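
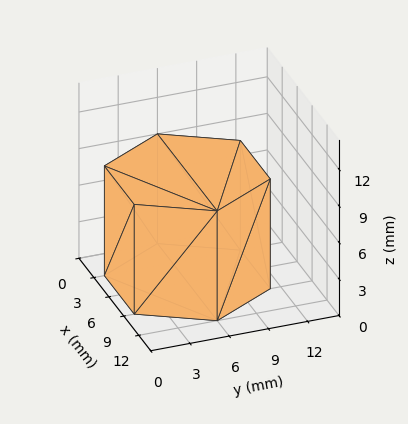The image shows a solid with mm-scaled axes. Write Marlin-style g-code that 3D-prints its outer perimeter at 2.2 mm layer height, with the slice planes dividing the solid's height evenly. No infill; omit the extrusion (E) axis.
Reading the render: the shape is a regular 6-sided prism (a cylinder approximated with 6 flat sides), circumscribed radius ≈ 6 mm, height ≈ 9 mm (dimensions read to the nearest mm from the axis ticks). For the g-code, the solid's height is divided into equal slices at the stated Δz and each level perimeter traced with G1 moves after a G0 lift.

; perimeter-only toolpath
G21 ; units = mm
G90 ; absolute positioning
G28 ; home
; layer 1
G0 Z2.2
G0 X12.0 Y6.0
G1 X9.0 Y11.2
G1 X3.0 Y11.2
G1 X0.0 Y6.0
G1 X3.0 Y0.8
G1 X9.0 Y0.8
G1 X12.0 Y6.0
; layer 2
G0 Z4.5
G0 X12.0 Y6.0
G1 X9.0 Y11.2
G1 X3.0 Y11.2
G1 X0.0 Y6.0
G1 X3.0 Y0.8
G1 X9.0 Y0.8
G1 X12.0 Y6.0
; layer 3
G0 Z6.8
G0 X12.0 Y6.0
G1 X9.0 Y11.2
G1 X3.0 Y11.2
G1 X0.0 Y6.0
G1 X3.0 Y0.8
G1 X9.0 Y0.8
G1 X12.0 Y6.0
; layer 4
G0 Z9.0
G0 X12.0 Y6.0
G1 X9.0 Y11.2
G1 X3.0 Y11.2
G1 X0.0 Y6.0
G1 X3.0 Y0.8
G1 X9.0 Y0.8
G1 X12.0 Y6.0
M2 ; end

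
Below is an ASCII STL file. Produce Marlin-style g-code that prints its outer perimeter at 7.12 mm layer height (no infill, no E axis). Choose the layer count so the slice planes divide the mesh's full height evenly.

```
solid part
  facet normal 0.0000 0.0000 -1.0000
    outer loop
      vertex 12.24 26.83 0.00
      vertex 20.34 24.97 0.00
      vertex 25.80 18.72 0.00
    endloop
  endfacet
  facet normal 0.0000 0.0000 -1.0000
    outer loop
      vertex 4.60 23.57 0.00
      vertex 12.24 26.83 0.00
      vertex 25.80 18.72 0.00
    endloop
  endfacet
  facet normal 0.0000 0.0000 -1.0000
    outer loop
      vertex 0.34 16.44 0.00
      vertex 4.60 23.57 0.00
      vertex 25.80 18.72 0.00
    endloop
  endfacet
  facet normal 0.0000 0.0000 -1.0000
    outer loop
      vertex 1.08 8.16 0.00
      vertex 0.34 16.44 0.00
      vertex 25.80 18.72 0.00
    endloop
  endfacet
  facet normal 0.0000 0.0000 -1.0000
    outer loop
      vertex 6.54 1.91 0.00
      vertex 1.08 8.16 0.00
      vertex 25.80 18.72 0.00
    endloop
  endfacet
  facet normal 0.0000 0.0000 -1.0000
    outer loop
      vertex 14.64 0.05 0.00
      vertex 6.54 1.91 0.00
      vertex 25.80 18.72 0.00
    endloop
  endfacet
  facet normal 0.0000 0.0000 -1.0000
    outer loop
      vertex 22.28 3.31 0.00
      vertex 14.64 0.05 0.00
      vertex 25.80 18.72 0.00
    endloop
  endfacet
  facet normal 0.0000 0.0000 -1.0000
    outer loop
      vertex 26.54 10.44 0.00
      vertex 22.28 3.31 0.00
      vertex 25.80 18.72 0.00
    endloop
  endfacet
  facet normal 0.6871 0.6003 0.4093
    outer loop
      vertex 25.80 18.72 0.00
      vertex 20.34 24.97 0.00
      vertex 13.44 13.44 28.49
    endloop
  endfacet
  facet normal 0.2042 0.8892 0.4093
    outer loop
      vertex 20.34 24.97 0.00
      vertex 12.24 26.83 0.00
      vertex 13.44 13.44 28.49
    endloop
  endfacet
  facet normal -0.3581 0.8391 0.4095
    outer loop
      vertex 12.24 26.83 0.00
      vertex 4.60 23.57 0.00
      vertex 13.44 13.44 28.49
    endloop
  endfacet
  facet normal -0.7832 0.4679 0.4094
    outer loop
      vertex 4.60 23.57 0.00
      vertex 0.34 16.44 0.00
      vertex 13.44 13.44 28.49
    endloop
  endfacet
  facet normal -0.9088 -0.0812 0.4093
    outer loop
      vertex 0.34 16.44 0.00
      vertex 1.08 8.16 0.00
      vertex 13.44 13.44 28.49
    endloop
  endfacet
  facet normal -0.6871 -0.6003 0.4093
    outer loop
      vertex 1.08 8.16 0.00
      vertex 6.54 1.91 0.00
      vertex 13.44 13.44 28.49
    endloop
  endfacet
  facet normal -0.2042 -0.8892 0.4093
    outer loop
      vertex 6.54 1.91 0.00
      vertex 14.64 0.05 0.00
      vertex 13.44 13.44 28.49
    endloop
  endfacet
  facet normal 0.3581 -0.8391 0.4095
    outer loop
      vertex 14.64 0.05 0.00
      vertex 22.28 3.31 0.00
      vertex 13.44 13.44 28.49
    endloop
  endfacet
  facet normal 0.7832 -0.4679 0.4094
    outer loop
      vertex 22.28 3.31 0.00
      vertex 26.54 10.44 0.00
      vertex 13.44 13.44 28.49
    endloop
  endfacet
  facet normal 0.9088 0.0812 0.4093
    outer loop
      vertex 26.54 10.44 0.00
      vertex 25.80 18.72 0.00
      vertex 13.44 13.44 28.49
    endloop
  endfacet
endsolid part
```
; perimeter-only toolpath
G21 ; units = mm
G90 ; absolute positioning
G28 ; home
; layer 1
G0 Z7.12
G0 X22.71 Y17.40
G1 X18.61 Y22.09
G1 X12.54 Y23.48
G1 X6.81 Y21.04
G1 X3.61 Y15.69
G1 X4.17 Y9.48
G1 X8.27 Y4.79
G1 X14.34 Y3.40
G1 X20.07 Y5.84
G1 X23.27 Y11.19
G1 X22.71 Y17.40
; layer 2
G0 Z14.24
G0 X19.62 Y16.08
G1 X16.89 Y19.20
G1 X12.84 Y20.13
G1 X9.02 Y18.50
G1 X6.89 Y14.94
G1 X7.26 Y10.80
G1 X9.99 Y7.67
G1 X14.04 Y6.75
G1 X17.86 Y8.38
G1 X19.99 Y11.94
G1 X19.62 Y16.08
; layer 3
G0 Z21.37
G0 X16.53 Y14.76
G1 X15.16 Y16.32
G1 X13.14 Y16.79
G1 X11.23 Y15.97
G1 X10.17 Y14.19
G1 X10.35 Y12.12
G1 X11.71 Y10.56
G1 X13.74 Y10.09
G1 X15.65 Y10.91
G1 X16.71 Y12.69
G1 X16.53 Y14.76
M2 ; end

The solid is a regular 10-sided pyramid, base circumscribed radius ≈ 13.4 mm, apex at z ≈ 28.5 mm. Slicing at Δz = 7.12 mm — 4 equal slices spanning the solid's height, so layer i sits at z = i·h/4 — gives 3 non-empty perimeters. Each is a 10-segment closed polygon; G0 lifts to the layer z and rapids to the start vertex, then G1 traces the edges. The cross-section shrinks linearly with z (the slice at the apex is degenerate and omitted).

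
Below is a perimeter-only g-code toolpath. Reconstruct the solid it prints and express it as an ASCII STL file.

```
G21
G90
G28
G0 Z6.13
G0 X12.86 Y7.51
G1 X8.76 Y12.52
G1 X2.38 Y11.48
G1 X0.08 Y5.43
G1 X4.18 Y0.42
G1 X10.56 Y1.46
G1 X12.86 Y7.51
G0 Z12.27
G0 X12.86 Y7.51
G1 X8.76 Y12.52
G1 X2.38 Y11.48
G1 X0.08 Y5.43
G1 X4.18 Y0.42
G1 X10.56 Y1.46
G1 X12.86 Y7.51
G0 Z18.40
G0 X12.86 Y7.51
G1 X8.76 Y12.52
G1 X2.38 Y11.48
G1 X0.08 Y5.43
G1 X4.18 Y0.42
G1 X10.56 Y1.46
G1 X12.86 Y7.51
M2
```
solid part
  facet normal 0.0000 0.0000 -1.0000
    outer loop
      vertex 2.38 11.48 0.00
      vertex 8.76 12.52 0.00
      vertex 12.86 7.51 0.00
    endloop
  endfacet
  facet normal 0.0000 0.0000 -1.0000
    outer loop
      vertex 0.08 5.43 0.00
      vertex 2.38 11.48 0.00
      vertex 12.86 7.51 0.00
    endloop
  endfacet
  facet normal 0.0000 0.0000 -1.0000
    outer loop
      vertex 4.18 0.42 0.00
      vertex 0.08 5.43 0.00
      vertex 12.86 7.51 0.00
    endloop
  endfacet
  facet normal 0.0000 0.0000 -1.0000
    outer loop
      vertex 10.56 1.46 0.00
      vertex 4.18 0.42 0.00
      vertex 12.86 7.51 0.00
    endloop
  endfacet
  facet normal 0.0000 0.0000 1.0000
    outer loop
      vertex 12.86 7.51 18.40
      vertex 8.76 12.52 18.40
      vertex 2.38 11.48 18.40
    endloop
  endfacet
  facet normal 0.0000 0.0000 1.0000
    outer loop
      vertex 12.86 7.51 18.40
      vertex 2.38 11.48 18.40
      vertex 0.08 5.43 18.40
    endloop
  endfacet
  facet normal 0.0000 0.0000 1.0000
    outer loop
      vertex 12.86 7.51 18.40
      vertex 0.08 5.43 18.40
      vertex 4.18 0.42 18.40
    endloop
  endfacet
  facet normal 0.0000 0.0000 1.0000
    outer loop
      vertex 12.86 7.51 18.40
      vertex 4.18 0.42 18.40
      vertex 10.56 1.46 18.40
    endloop
  endfacet
  facet normal 0.7739 0.6333 0.0000
    outer loop
      vertex 12.86 7.51 0.00
      vertex 8.76 12.52 0.00
      vertex 8.76 12.52 18.40
    endloop
  endfacet
  facet normal 0.7739 0.6333 0.0000
    outer loop
      vertex 12.86 7.51 0.00
      vertex 8.76 12.52 18.40
      vertex 12.86 7.51 18.40
    endloop
  endfacet
  facet normal -0.1609 0.9870 0.0000
    outer loop
      vertex 8.76 12.52 0.00
      vertex 2.38 11.48 0.00
      vertex 2.38 11.48 18.40
    endloop
  endfacet
  facet normal -0.1609 0.9870 0.0000
    outer loop
      vertex 8.76 12.52 0.00
      vertex 2.38 11.48 18.40
      vertex 8.76 12.52 18.40
    endloop
  endfacet
  facet normal -0.9347 0.3554 0.0000
    outer loop
      vertex 2.38 11.48 0.00
      vertex 0.08 5.43 0.00
      vertex 0.08 5.43 18.40
    endloop
  endfacet
  facet normal -0.9347 0.3554 0.0000
    outer loop
      vertex 2.38 11.48 0.00
      vertex 0.08 5.43 18.40
      vertex 2.38 11.48 18.40
    endloop
  endfacet
  facet normal -0.7739 -0.6333 0.0000
    outer loop
      vertex 0.08 5.43 0.00
      vertex 4.18 0.42 0.00
      vertex 4.18 0.42 18.40
    endloop
  endfacet
  facet normal -0.7739 -0.6333 0.0000
    outer loop
      vertex 0.08 5.43 0.00
      vertex 4.18 0.42 18.40
      vertex 0.08 5.43 18.40
    endloop
  endfacet
  facet normal 0.1609 -0.9870 0.0000
    outer loop
      vertex 4.18 0.42 0.00
      vertex 10.56 1.46 0.00
      vertex 10.56 1.46 18.40
    endloop
  endfacet
  facet normal 0.1609 -0.9870 0.0000
    outer loop
      vertex 4.18 0.42 0.00
      vertex 10.56 1.46 18.40
      vertex 4.18 0.42 18.40
    endloop
  endfacet
  facet normal 0.9347 -0.3554 0.0000
    outer loop
      vertex 10.56 1.46 0.00
      vertex 12.86 7.51 0.00
      vertex 12.86 7.51 18.40
    endloop
  endfacet
  facet normal 0.9347 -0.3554 0.0000
    outer loop
      vertex 10.56 1.46 0.00
      vertex 12.86 7.51 18.40
      vertex 10.56 1.46 18.40
    endloop
  endfacet
endsolid part

The G0 Z moves step by Δz≈6.13 mm. Every layer's G1 loop is the same polygon, so the solid is a straight extrusion of it from z=0 to z≈18.4. Closing with flat bottom and top caps and triangulating gives 20 facets — a regular 6-sided prism (a cylinder approximated with 6 flat sides), circumscribed radius ≈ 6.47 mm, height ≈ 18.4 mm.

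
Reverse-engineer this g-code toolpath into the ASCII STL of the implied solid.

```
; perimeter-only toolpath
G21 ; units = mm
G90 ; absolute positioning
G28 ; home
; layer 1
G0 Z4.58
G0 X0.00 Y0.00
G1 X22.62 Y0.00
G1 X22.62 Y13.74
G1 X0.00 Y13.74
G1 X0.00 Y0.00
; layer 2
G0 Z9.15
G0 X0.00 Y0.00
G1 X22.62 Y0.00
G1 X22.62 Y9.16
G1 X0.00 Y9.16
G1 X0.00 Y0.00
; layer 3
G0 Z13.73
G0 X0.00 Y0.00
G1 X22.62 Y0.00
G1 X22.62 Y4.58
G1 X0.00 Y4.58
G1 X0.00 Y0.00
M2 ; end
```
solid part
  facet normal 0.0000 0.0000 -1.0000
    outer loop
      vertex 22.62 18.32 0.00
      vertex 22.62 0.00 0.00
      vertex 0.00 0.00 0.00
    endloop
  endfacet
  facet normal 0.0000 0.0000 -1.0000
    outer loop
      vertex 0.00 18.32 0.00
      vertex 22.62 18.32 0.00
      vertex 0.00 0.00 0.00
    endloop
  endfacet
  facet normal 0.0000 -1.0000 0.0000
    outer loop
      vertex 0.00 0.00 0.00
      vertex 22.62 0.00 0.00
      vertex 22.62 0.00 18.30
    endloop
  endfacet
  facet normal 0.0000 -1.0000 0.0000
    outer loop
      vertex 0.00 0.00 0.00
      vertex 22.62 0.00 18.30
      vertex 0.00 0.00 18.30
    endloop
  endfacet
  facet normal 0.0000 0.7067 0.7075
    outer loop
      vertex 0.00 0.00 18.30
      vertex 22.62 0.00 18.30
      vertex 22.62 18.32 0.00
    endloop
  endfacet
  facet normal 0.0000 0.7067 0.7075
    outer loop
      vertex 0.00 0.00 18.30
      vertex 22.62 18.32 0.00
      vertex 0.00 18.32 0.00
    endloop
  endfacet
  facet normal -1.0000 0.0000 0.0000
    outer loop
      vertex 0.00 0.00 18.30
      vertex 0.00 18.32 0.00
      vertex 0.00 0.00 0.00
    endloop
  endfacet
  facet normal 1.0000 0.0000 0.0000
    outer loop
      vertex 22.62 0.00 0.00
      vertex 22.62 18.32 0.00
      vertex 22.62 0.00 18.30
    endloop
  endfacet
endsolid part

The G0 Z moves step by Δz≈4.58 mm. The G1 loops shrink linearly with z, so the solid tapers from its base footprint up to z≈18.3. Closing with a flat bottom cap and the tapered top and triangulating gives 8 facets — a wedge (ramp): 22.6 × 18.3 mm base, rising to 18.3 mm along the y=0 edge and sloping linearly to z=0 at y=18.3.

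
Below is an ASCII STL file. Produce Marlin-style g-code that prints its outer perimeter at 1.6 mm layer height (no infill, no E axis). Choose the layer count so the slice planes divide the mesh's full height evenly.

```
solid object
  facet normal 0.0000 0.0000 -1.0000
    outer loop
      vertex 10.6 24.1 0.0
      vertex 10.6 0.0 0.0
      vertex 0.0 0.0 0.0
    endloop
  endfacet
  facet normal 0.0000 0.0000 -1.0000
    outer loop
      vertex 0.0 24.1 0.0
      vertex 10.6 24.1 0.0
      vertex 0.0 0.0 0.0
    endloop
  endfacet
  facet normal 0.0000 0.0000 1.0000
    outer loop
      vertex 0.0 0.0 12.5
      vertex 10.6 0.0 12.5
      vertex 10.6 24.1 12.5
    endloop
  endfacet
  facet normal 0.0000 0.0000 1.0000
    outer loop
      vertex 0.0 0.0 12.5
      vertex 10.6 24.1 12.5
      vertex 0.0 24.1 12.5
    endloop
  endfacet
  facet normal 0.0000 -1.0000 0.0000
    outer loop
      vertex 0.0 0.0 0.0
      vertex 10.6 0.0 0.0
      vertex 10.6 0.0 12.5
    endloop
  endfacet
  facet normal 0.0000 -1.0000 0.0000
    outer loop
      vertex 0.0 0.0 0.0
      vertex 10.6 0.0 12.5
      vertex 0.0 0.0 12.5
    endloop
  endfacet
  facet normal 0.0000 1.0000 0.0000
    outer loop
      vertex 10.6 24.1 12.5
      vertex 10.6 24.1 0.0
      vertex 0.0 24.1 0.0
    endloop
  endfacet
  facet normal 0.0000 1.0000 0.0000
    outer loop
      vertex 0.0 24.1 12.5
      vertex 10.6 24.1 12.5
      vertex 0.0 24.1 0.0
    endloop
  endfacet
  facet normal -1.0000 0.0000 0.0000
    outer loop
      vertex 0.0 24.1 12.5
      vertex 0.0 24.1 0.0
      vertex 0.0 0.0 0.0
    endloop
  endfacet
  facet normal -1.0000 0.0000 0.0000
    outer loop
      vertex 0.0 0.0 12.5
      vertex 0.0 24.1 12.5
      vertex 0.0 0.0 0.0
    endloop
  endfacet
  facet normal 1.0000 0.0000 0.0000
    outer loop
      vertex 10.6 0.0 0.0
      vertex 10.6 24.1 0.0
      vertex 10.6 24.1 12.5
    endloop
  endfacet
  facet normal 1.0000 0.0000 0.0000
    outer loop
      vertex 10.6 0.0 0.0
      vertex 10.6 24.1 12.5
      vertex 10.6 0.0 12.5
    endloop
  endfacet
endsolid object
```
; perimeter-only toolpath
G21 ; units = mm
G90 ; absolute positioning
G28 ; home
; layer 1
G0 Z1.6
G0 X0.0 Y0.0
G1 X10.6 Y0.0
G1 X10.6 Y24.1
G1 X0.0 Y24.1
G1 X0.0 Y0.0
; layer 2
G0 Z3.1
G0 X0.0 Y0.0
G1 X10.6 Y0.0
G1 X10.6 Y24.1
G1 X0.0 Y24.1
G1 X0.0 Y0.0
; layer 3
G0 Z4.7
G0 X0.0 Y0.0
G1 X10.6 Y0.0
G1 X10.6 Y24.1
G1 X0.0 Y24.1
G1 X0.0 Y0.0
; layer 4
G0 Z6.2
G0 X0.0 Y0.0
G1 X10.6 Y0.0
G1 X10.6 Y24.1
G1 X0.0 Y24.1
G1 X0.0 Y0.0
; layer 5
G0 Z7.8
G0 X0.0 Y0.0
G1 X10.6 Y0.0
G1 X10.6 Y24.1
G1 X0.0 Y24.1
G1 X0.0 Y0.0
; layer 6
G0 Z9.4
G0 X0.0 Y0.0
G1 X10.6 Y0.0
G1 X10.6 Y24.1
G1 X0.0 Y24.1
G1 X0.0 Y0.0
; layer 7
G0 Z10.9
G0 X0.0 Y0.0
G1 X10.6 Y0.0
G1 X10.6 Y24.1
G1 X0.0 Y24.1
G1 X0.0 Y0.0
; layer 8
G0 Z12.5
G0 X0.0 Y0.0
G1 X10.6 Y0.0
G1 X10.6 Y24.1
G1 X0.0 Y24.1
G1 X0.0 Y0.0
M2 ; end

The solid is a rectangular box, roughly 10.6 × 24.1 mm footprint and 12.5 mm tall. Slicing at Δz = 1.6 mm — 8 equal slices spanning the solid's height, so layer i sits at z = i·h/8 — gives 8 non-empty perimeters. Each is a 4-segment closed polygon; G0 lifts to the layer z and rapids to the start vertex, then G1 traces the edges.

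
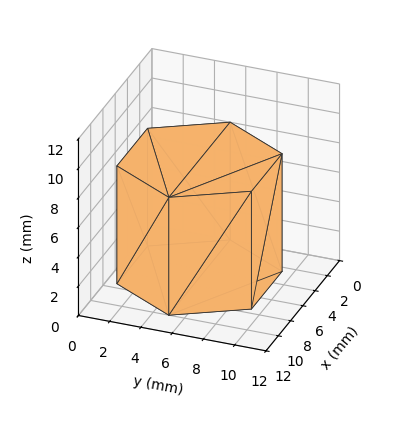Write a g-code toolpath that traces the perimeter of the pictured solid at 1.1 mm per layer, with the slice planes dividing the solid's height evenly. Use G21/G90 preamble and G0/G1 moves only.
Reading the render: the shape is a regular 6-sided prism (a cylinder approximated with 6 flat sides), circumscribed radius ≈ 5 mm, height ≈ 8 mm (dimensions read to the nearest mm from the axis ticks). For the g-code, the solid's height is divided into equal slices at the stated Δz and each level perimeter traced with G1 moves after a G0 lift.

; perimeter-only toolpath
G21 ; units = mm
G90 ; absolute positioning
G28 ; home
; layer 1
G0 Z1.1
G0 X10.0 Y5.0
G1 X7.5 Y9.3
G1 X2.5 Y9.3
G1 X0.0 Y5.0
G1 X2.5 Y0.7
G1 X7.5 Y0.7
G1 X10.0 Y5.0
; layer 2
G0 Z2.3
G0 X10.0 Y5.0
G1 X7.5 Y9.3
G1 X2.5 Y9.3
G1 X0.0 Y5.0
G1 X2.5 Y0.7
G1 X7.5 Y0.7
G1 X10.0 Y5.0
; layer 3
G0 Z3.4
G0 X10.0 Y5.0
G1 X7.5 Y9.3
G1 X2.5 Y9.3
G1 X0.0 Y5.0
G1 X2.5 Y0.7
G1 X7.5 Y0.7
G1 X10.0 Y5.0
; layer 4
G0 Z4.6
G0 X10.0 Y5.0
G1 X7.5 Y9.3
G1 X2.5 Y9.3
G1 X0.0 Y5.0
G1 X2.5 Y0.7
G1 X7.5 Y0.7
G1 X10.0 Y5.0
; layer 5
G0 Z5.7
G0 X10.0 Y5.0
G1 X7.5 Y9.3
G1 X2.5 Y9.3
G1 X0.0 Y5.0
G1 X2.5 Y0.7
G1 X7.5 Y0.7
G1 X10.0 Y5.0
; layer 6
G0 Z6.9
G0 X10.0 Y5.0
G1 X7.5 Y9.3
G1 X2.5 Y9.3
G1 X0.0 Y5.0
G1 X2.5 Y0.7
G1 X7.5 Y0.7
G1 X10.0 Y5.0
; layer 7
G0 Z8.0
G0 X10.0 Y5.0
G1 X7.5 Y9.3
G1 X2.5 Y9.3
G1 X0.0 Y5.0
G1 X2.5 Y0.7
G1 X7.5 Y0.7
G1 X10.0 Y5.0
M2 ; end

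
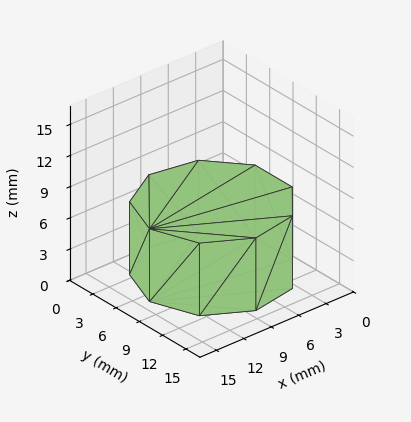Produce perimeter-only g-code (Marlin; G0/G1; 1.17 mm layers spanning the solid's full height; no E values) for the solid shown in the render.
Reading the render: the shape is a regular 9-sided prism (a cylinder approximated with 9 flat sides), circumscribed radius ≈ 7 mm, height ≈ 7 mm (dimensions read to the nearest mm from the axis ticks). For the g-code, the solid's height is divided into equal slices at the stated Δz and each level perimeter traced with G1 moves after a G0 lift.

; perimeter-only toolpath
G21 ; units = mm
G90 ; absolute positioning
G28 ; home
; layer 1
G0 Z1.17
G0 X14.00 Y7.00
G1 X12.36 Y11.50
G1 X8.22 Y13.89
G1 X3.50 Y13.06
G1 X0.42 Y9.39
G1 X0.42 Y4.61
G1 X3.50 Y0.94
G1 X8.22 Y0.11
G1 X12.36 Y2.50
G1 X14.00 Y7.00
; layer 2
G0 Z2.33
G0 X14.00 Y7.00
G1 X12.36 Y11.50
G1 X8.22 Y13.89
G1 X3.50 Y13.06
G1 X0.42 Y9.39
G1 X0.42 Y4.61
G1 X3.50 Y0.94
G1 X8.22 Y0.11
G1 X12.36 Y2.50
G1 X14.00 Y7.00
; layer 3
G0 Z3.50
G0 X14.00 Y7.00
G1 X12.36 Y11.50
G1 X8.22 Y13.89
G1 X3.50 Y13.06
G1 X0.42 Y9.39
G1 X0.42 Y4.61
G1 X3.50 Y0.94
G1 X8.22 Y0.11
G1 X12.36 Y2.50
G1 X14.00 Y7.00
; layer 4
G0 Z4.67
G0 X14.00 Y7.00
G1 X12.36 Y11.50
G1 X8.22 Y13.89
G1 X3.50 Y13.06
G1 X0.42 Y9.39
G1 X0.42 Y4.61
G1 X3.50 Y0.94
G1 X8.22 Y0.11
G1 X12.36 Y2.50
G1 X14.00 Y7.00
; layer 5
G0 Z5.83
G0 X14.00 Y7.00
G1 X12.36 Y11.50
G1 X8.22 Y13.89
G1 X3.50 Y13.06
G1 X0.42 Y9.39
G1 X0.42 Y4.61
G1 X3.50 Y0.94
G1 X8.22 Y0.11
G1 X12.36 Y2.50
G1 X14.00 Y7.00
; layer 6
G0 Z7.00
G0 X14.00 Y7.00
G1 X12.36 Y11.50
G1 X8.22 Y13.89
G1 X3.50 Y13.06
G1 X0.42 Y9.39
G1 X0.42 Y4.61
G1 X3.50 Y0.94
G1 X8.22 Y0.11
G1 X12.36 Y2.50
G1 X14.00 Y7.00
M2 ; end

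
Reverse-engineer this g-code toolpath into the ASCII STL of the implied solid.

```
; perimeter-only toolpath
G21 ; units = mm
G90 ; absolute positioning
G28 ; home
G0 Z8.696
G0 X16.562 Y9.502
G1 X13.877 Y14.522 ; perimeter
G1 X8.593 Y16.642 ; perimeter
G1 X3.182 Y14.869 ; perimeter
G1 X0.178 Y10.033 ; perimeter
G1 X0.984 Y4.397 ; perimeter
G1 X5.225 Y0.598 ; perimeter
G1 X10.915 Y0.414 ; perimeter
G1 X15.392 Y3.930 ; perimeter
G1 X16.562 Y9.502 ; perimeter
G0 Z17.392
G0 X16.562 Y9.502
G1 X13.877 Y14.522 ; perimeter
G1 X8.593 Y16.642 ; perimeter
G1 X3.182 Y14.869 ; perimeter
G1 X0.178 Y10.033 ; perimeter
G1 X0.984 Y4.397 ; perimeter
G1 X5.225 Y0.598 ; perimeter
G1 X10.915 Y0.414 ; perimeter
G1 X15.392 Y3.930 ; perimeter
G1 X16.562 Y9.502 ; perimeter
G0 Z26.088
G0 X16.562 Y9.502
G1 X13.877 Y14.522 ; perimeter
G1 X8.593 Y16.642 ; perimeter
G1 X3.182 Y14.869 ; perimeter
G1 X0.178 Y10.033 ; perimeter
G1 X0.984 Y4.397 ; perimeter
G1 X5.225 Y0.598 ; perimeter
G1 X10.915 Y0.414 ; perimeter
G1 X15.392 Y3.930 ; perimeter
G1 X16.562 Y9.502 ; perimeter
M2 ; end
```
solid part
  facet normal 0.0000 0.0000 -1.0000
    outer loop
      vertex 8.593 16.642 0.000
      vertex 13.877 14.522 0.000
      vertex 16.562 9.502 0.000
    endloop
  endfacet
  facet normal 0.0000 0.0000 -1.0000
    outer loop
      vertex 3.182 14.869 0.000
      vertex 8.593 16.642 0.000
      vertex 16.562 9.502 0.000
    endloop
  endfacet
  facet normal 0.0000 0.0000 -1.0000
    outer loop
      vertex 0.178 10.033 0.000
      vertex 3.182 14.869 0.000
      vertex 16.562 9.502 0.000
    endloop
  endfacet
  facet normal 0.0000 0.0000 -1.0000
    outer loop
      vertex 0.984 4.397 0.000
      vertex 0.178 10.033 0.000
      vertex 16.562 9.502 0.000
    endloop
  endfacet
  facet normal 0.0000 0.0000 -1.0000
    outer loop
      vertex 5.225 0.598 0.000
      vertex 0.984 4.397 0.000
      vertex 16.562 9.502 0.000
    endloop
  endfacet
  facet normal 0.0000 0.0000 -1.0000
    outer loop
      vertex 10.915 0.414 0.000
      vertex 5.225 0.598 0.000
      vertex 16.562 9.502 0.000
    endloop
  endfacet
  facet normal 0.0000 0.0000 -1.0000
    outer loop
      vertex 15.392 3.930 0.000
      vertex 10.915 0.414 0.000
      vertex 16.562 9.502 0.000
    endloop
  endfacet
  facet normal 0.0000 0.0000 1.0000
    outer loop
      vertex 16.562 9.502 26.088
      vertex 13.877 14.522 26.088
      vertex 8.593 16.642 26.088
    endloop
  endfacet
  facet normal 0.0000 0.0000 1.0000
    outer loop
      vertex 16.562 9.502 26.088
      vertex 8.593 16.642 26.088
      vertex 3.182 14.869 26.088
    endloop
  endfacet
  facet normal 0.0000 0.0000 1.0000
    outer loop
      vertex 16.562 9.502 26.088
      vertex 3.182 14.869 26.088
      vertex 0.178 10.033 26.088
    endloop
  endfacet
  facet normal 0.0000 0.0000 1.0000
    outer loop
      vertex 16.562 9.502 26.088
      vertex 0.178 10.033 26.088
      vertex 0.984 4.397 26.088
    endloop
  endfacet
  facet normal 0.0000 0.0000 1.0000
    outer loop
      vertex 16.562 9.502 26.088
      vertex 0.984 4.397 26.088
      vertex 5.225 0.598 26.088
    endloop
  endfacet
  facet normal 0.0000 0.0000 1.0000
    outer loop
      vertex 16.562 9.502 26.088
      vertex 5.225 0.598 26.088
      vertex 10.915 0.414 26.088
    endloop
  endfacet
  facet normal 0.0000 0.0000 1.0000
    outer loop
      vertex 16.562 9.502 26.088
      vertex 10.915 0.414 26.088
      vertex 15.392 3.930 26.088
    endloop
  endfacet
  facet normal 0.8818 0.4716 0.0000
    outer loop
      vertex 16.562 9.502 0.000
      vertex 13.877 14.522 0.000
      vertex 13.877 14.522 26.088
    endloop
  endfacet
  facet normal 0.8818 0.4716 0.0000
    outer loop
      vertex 16.562 9.502 0.000
      vertex 13.877 14.522 26.088
      vertex 16.562 9.502 26.088
    endloop
  endfacet
  facet normal 0.3724 0.9281 0.0000
    outer loop
      vertex 13.877 14.522 0.000
      vertex 8.593 16.642 0.000
      vertex 8.593 16.642 26.088
    endloop
  endfacet
  facet normal 0.3724 0.9281 0.0000
    outer loop
      vertex 13.877 14.522 0.000
      vertex 8.593 16.642 26.088
      vertex 13.877 14.522 26.088
    endloop
  endfacet
  facet normal -0.3114 0.9503 0.0000
    outer loop
      vertex 8.593 16.642 0.000
      vertex 3.182 14.869 0.000
      vertex 3.182 14.869 26.088
    endloop
  endfacet
  facet normal -0.3114 0.9503 0.0000
    outer loop
      vertex 8.593 16.642 0.000
      vertex 3.182 14.869 26.088
      vertex 8.593 16.642 26.088
    endloop
  endfacet
  facet normal -0.8495 0.5277 0.0000
    outer loop
      vertex 3.182 14.869 0.000
      vertex 0.178 10.033 0.000
      vertex 0.178 10.033 26.088
    endloop
  endfacet
  facet normal -0.8495 0.5277 0.0000
    outer loop
      vertex 3.182 14.869 0.000
      vertex 0.178 10.033 26.088
      vertex 3.182 14.869 26.088
    endloop
  endfacet
  facet normal -0.9899 -0.1416 0.0000
    outer loop
      vertex 0.178 10.033 0.000
      vertex 0.984 4.397 0.000
      vertex 0.984 4.397 26.088
    endloop
  endfacet
  facet normal -0.9899 -0.1416 0.0000
    outer loop
      vertex 0.178 10.033 0.000
      vertex 0.984 4.397 26.088
      vertex 0.178 10.033 26.088
    endloop
  endfacet
  facet normal -0.6672 -0.7449 0.0000
    outer loop
      vertex 0.984 4.397 0.000
      vertex 5.225 0.598 0.000
      vertex 5.225 0.598 26.088
    endloop
  endfacet
  facet normal -0.6672 -0.7449 0.0000
    outer loop
      vertex 0.984 4.397 0.000
      vertex 5.225 0.598 26.088
      vertex 0.984 4.397 26.088
    endloop
  endfacet
  facet normal -0.0323 -0.9995 0.0000
    outer loop
      vertex 5.225 0.598 0.000
      vertex 10.915 0.414 0.000
      vertex 10.915 0.414 26.088
    endloop
  endfacet
  facet normal -0.0323 -0.9995 0.0000
    outer loop
      vertex 5.225 0.598 0.000
      vertex 10.915 0.414 26.088
      vertex 5.225 0.598 26.088
    endloop
  endfacet
  facet normal 0.6176 -0.7865 0.0000
    outer loop
      vertex 10.915 0.414 0.000
      vertex 15.392 3.930 0.000
      vertex 15.392 3.930 26.088
    endloop
  endfacet
  facet normal 0.6176 -0.7865 0.0000
    outer loop
      vertex 10.915 0.414 0.000
      vertex 15.392 3.930 26.088
      vertex 10.915 0.414 26.088
    endloop
  endfacet
  facet normal 0.9787 -0.2055 0.0000
    outer loop
      vertex 15.392 3.930 0.000
      vertex 16.562 9.502 0.000
      vertex 16.562 9.502 26.088
    endloop
  endfacet
  facet normal 0.9787 -0.2055 0.0000
    outer loop
      vertex 15.392 3.930 0.000
      vertex 16.562 9.502 26.088
      vertex 15.392 3.930 26.088
    endloop
  endfacet
endsolid part

The G0 Z moves step by Δz≈8.696 mm. Every layer's G1 loop is the same polygon, so the solid is a straight extrusion of it from z=0 to z≈26.1. Closing with flat bottom and top caps and triangulating gives 32 facets — a regular 9-sided prism (a cylinder approximated with 9 flat sides), circumscribed radius ≈ 8.32 mm, height ≈ 26.1 mm.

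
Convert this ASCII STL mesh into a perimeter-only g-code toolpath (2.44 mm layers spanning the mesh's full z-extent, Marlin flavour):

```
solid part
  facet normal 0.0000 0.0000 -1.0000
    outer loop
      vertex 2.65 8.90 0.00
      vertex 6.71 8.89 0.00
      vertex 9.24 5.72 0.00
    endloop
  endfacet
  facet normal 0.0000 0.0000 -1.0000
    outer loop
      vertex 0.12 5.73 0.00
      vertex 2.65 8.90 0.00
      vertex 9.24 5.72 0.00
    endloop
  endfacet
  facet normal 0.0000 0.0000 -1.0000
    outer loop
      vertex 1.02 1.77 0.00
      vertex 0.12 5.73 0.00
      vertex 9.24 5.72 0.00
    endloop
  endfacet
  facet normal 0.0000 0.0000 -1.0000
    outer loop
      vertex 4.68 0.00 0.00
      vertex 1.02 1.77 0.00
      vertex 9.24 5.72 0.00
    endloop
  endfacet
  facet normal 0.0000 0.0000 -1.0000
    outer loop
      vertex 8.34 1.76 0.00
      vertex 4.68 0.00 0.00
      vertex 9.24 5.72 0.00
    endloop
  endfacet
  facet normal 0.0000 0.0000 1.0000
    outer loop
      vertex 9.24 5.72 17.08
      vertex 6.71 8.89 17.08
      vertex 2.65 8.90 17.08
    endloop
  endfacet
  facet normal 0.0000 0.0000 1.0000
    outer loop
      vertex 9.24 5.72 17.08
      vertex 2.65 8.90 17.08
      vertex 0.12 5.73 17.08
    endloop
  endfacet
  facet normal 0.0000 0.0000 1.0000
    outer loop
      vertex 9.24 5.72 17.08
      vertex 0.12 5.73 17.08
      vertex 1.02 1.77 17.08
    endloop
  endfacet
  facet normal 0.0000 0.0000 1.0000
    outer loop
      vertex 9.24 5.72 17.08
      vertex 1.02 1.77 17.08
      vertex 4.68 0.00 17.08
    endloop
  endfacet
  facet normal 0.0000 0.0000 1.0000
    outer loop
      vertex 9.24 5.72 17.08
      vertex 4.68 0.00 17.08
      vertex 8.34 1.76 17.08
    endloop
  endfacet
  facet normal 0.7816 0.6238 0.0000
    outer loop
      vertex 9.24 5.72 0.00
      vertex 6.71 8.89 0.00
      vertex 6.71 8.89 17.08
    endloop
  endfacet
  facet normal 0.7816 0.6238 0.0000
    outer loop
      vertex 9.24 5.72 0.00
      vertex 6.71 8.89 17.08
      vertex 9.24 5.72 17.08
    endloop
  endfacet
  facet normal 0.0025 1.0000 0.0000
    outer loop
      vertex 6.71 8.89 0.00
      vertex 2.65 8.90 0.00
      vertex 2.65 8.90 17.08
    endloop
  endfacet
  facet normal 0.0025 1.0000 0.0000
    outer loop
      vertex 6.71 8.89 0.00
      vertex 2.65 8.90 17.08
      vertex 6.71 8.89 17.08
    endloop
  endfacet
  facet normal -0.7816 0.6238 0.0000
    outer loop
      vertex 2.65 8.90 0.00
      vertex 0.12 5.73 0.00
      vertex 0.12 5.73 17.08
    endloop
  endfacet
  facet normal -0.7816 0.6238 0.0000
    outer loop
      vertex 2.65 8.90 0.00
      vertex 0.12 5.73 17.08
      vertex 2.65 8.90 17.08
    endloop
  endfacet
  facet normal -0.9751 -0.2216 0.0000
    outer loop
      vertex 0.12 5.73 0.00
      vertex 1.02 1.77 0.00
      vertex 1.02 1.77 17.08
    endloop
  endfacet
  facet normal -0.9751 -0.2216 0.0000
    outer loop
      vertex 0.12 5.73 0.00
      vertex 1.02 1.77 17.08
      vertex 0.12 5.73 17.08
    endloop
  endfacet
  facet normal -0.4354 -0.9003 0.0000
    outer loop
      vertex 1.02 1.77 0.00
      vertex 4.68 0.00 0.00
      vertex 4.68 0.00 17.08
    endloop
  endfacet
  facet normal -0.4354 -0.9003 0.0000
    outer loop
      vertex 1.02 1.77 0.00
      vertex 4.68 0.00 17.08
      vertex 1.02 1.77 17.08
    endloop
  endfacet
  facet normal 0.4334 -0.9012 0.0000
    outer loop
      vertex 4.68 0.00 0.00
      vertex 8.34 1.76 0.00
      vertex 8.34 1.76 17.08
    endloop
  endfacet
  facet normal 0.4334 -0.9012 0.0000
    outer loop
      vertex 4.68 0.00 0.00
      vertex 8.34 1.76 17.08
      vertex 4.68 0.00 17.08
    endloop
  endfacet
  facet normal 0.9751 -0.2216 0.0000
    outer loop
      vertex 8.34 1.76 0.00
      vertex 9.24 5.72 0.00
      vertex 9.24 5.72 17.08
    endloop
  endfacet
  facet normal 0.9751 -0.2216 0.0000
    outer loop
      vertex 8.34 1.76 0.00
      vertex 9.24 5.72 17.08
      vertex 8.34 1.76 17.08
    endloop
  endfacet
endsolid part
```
; perimeter-only toolpath
G21 ; units = mm
G90 ; absolute positioning
G28 ; home
; layer 1
G0 Z2.44
G0 X9.24 Y5.72
G1 X6.71 Y8.89
G1 X2.65 Y8.90
G1 X0.12 Y5.73
G1 X1.02 Y1.77
G1 X4.68 Y0.00
G1 X8.34 Y1.76
G1 X9.24 Y5.72
; layer 2
G0 Z4.88
G0 X9.24 Y5.72
G1 X6.71 Y8.89
G1 X2.65 Y8.90
G1 X0.12 Y5.73
G1 X1.02 Y1.77
G1 X4.68 Y0.00
G1 X8.34 Y1.76
G1 X9.24 Y5.72
; layer 3
G0 Z7.32
G0 X9.24 Y5.72
G1 X6.71 Y8.89
G1 X2.65 Y8.90
G1 X0.12 Y5.73
G1 X1.02 Y1.77
G1 X4.68 Y0.00
G1 X8.34 Y1.76
G1 X9.24 Y5.72
; layer 4
G0 Z9.76
G0 X9.24 Y5.72
G1 X6.71 Y8.89
G1 X2.65 Y8.90
G1 X0.12 Y5.73
G1 X1.02 Y1.77
G1 X4.68 Y0.00
G1 X8.34 Y1.76
G1 X9.24 Y5.72
; layer 5
G0 Z12.20
G0 X9.24 Y5.72
G1 X6.71 Y8.89
G1 X2.65 Y8.90
G1 X0.12 Y5.73
G1 X1.02 Y1.77
G1 X4.68 Y0.00
G1 X8.34 Y1.76
G1 X9.24 Y5.72
; layer 6
G0 Z14.64
G0 X9.24 Y5.72
G1 X6.71 Y8.89
G1 X2.65 Y8.90
G1 X0.12 Y5.73
G1 X1.02 Y1.77
G1 X4.68 Y0.00
G1 X8.34 Y1.76
G1 X9.24 Y5.72
; layer 7
G0 Z17.08
G0 X9.24 Y5.72
G1 X6.71 Y8.89
G1 X2.65 Y8.90
G1 X0.12 Y5.73
G1 X1.02 Y1.77
G1 X4.68 Y0.00
G1 X8.34 Y1.76
G1 X9.24 Y5.72
M2 ; end

The solid is a regular 7-sided prism (a cylinder approximated with 7 flat sides), circumscribed radius ≈ 4.68 mm, height ≈ 17.1 mm. Slicing at Δz = 2.44 mm — 7 equal slices spanning the solid's height, so layer i sits at z = i·h/7 — gives 7 non-empty perimeters. Each is a 7-segment closed polygon; G0 lifts to the layer z and rapids to the start vertex, then G1 traces the edges.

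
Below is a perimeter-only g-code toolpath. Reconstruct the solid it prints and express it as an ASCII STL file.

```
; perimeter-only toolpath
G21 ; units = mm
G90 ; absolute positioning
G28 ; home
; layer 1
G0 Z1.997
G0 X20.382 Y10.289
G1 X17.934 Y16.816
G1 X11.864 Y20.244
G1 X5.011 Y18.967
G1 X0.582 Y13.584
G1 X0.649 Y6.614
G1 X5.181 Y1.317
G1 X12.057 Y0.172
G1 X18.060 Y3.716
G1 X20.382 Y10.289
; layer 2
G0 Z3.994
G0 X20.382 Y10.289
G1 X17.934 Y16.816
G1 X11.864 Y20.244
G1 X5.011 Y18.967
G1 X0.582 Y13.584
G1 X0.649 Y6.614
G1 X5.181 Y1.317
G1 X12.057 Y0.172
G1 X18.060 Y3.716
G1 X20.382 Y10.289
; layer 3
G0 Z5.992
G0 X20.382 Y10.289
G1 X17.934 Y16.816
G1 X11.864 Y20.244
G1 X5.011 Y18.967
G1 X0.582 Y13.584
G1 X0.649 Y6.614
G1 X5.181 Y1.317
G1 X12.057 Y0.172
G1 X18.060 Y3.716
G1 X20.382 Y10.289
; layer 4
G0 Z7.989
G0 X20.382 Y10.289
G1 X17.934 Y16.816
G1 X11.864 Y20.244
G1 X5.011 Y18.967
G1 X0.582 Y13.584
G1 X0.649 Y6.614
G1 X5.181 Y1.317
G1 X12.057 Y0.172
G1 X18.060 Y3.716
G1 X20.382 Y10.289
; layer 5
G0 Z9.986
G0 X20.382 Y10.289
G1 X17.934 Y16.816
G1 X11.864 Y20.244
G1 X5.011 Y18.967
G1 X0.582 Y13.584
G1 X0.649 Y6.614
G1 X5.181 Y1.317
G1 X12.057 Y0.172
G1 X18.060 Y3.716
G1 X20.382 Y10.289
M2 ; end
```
solid part
  facet normal 0.0000 0.0000 -1.0000
    outer loop
      vertex 11.864 20.244 0.000
      vertex 17.934 16.816 0.000
      vertex 20.382 10.289 0.000
    endloop
  endfacet
  facet normal 0.0000 0.0000 -1.0000
    outer loop
      vertex 5.011 18.967 0.000
      vertex 11.864 20.244 0.000
      vertex 20.382 10.289 0.000
    endloop
  endfacet
  facet normal 0.0000 0.0000 -1.0000
    outer loop
      vertex 0.582 13.584 0.000
      vertex 5.011 18.967 0.000
      vertex 20.382 10.289 0.000
    endloop
  endfacet
  facet normal 0.0000 0.0000 -1.0000
    outer loop
      vertex 0.649 6.614 0.000
      vertex 0.582 13.584 0.000
      vertex 20.382 10.289 0.000
    endloop
  endfacet
  facet normal 0.0000 0.0000 -1.0000
    outer loop
      vertex 5.181 1.317 0.000
      vertex 0.649 6.614 0.000
      vertex 20.382 10.289 0.000
    endloop
  endfacet
  facet normal 0.0000 0.0000 -1.0000
    outer loop
      vertex 12.057 0.172 0.000
      vertex 5.181 1.317 0.000
      vertex 20.382 10.289 0.000
    endloop
  endfacet
  facet normal 0.0000 0.0000 -1.0000
    outer loop
      vertex 18.060 3.716 0.000
      vertex 12.057 0.172 0.000
      vertex 20.382 10.289 0.000
    endloop
  endfacet
  facet normal 0.0000 0.0000 1.0000
    outer loop
      vertex 20.382 10.289 9.986
      vertex 17.934 16.816 9.986
      vertex 11.864 20.244 9.986
    endloop
  endfacet
  facet normal 0.0000 0.0000 1.0000
    outer loop
      vertex 20.382 10.289 9.986
      vertex 11.864 20.244 9.986
      vertex 5.011 18.967 9.986
    endloop
  endfacet
  facet normal 0.0000 0.0000 1.0000
    outer loop
      vertex 20.382 10.289 9.986
      vertex 5.011 18.967 9.986
      vertex 0.582 13.584 9.986
    endloop
  endfacet
  facet normal 0.0000 0.0000 1.0000
    outer loop
      vertex 20.382 10.289 9.986
      vertex 0.582 13.584 9.986
      vertex 0.649 6.614 9.986
    endloop
  endfacet
  facet normal 0.0000 0.0000 1.0000
    outer loop
      vertex 20.382 10.289 9.986
      vertex 0.649 6.614 9.986
      vertex 5.181 1.317 9.986
    endloop
  endfacet
  facet normal 0.0000 0.0000 1.0000
    outer loop
      vertex 20.382 10.289 9.986
      vertex 5.181 1.317 9.986
      vertex 12.057 0.172 9.986
    endloop
  endfacet
  facet normal 0.0000 0.0000 1.0000
    outer loop
      vertex 20.382 10.289 9.986
      vertex 12.057 0.172 9.986
      vertex 18.060 3.716 9.986
    endloop
  endfacet
  facet normal 0.9363 0.3512 0.0000
    outer loop
      vertex 20.382 10.289 0.000
      vertex 17.934 16.816 0.000
      vertex 17.934 16.816 9.986
    endloop
  endfacet
  facet normal 0.9363 0.3512 0.0000
    outer loop
      vertex 20.382 10.289 0.000
      vertex 17.934 16.816 9.986
      vertex 20.382 10.289 9.986
    endloop
  endfacet
  facet normal 0.4917 0.8707 0.0000
    outer loop
      vertex 17.934 16.816 0.000
      vertex 11.864 20.244 0.000
      vertex 11.864 20.244 9.986
    endloop
  endfacet
  facet normal 0.4917 0.8707 0.0000
    outer loop
      vertex 17.934 16.816 0.000
      vertex 11.864 20.244 9.986
      vertex 17.934 16.816 9.986
    endloop
  endfacet
  facet normal -0.1832 0.9831 0.0000
    outer loop
      vertex 11.864 20.244 0.000
      vertex 5.011 18.967 0.000
      vertex 5.011 18.967 9.986
    endloop
  endfacet
  facet normal -0.1832 0.9831 0.0000
    outer loop
      vertex 11.864 20.244 0.000
      vertex 5.011 18.967 9.986
      vertex 11.864 20.244 9.986
    endloop
  endfacet
  facet normal -0.7722 0.6354 0.0000
    outer loop
      vertex 5.011 18.967 0.000
      vertex 0.582 13.584 0.000
      vertex 0.582 13.584 9.986
    endloop
  endfacet
  facet normal -0.7722 0.6354 0.0000
    outer loop
      vertex 5.011 18.967 0.000
      vertex 0.582 13.584 9.986
      vertex 5.011 18.967 9.986
    endloop
  endfacet
  facet normal -1.0000 -0.0096 0.0000
    outer loop
      vertex 0.582 13.584 0.000
      vertex 0.649 6.614 0.000
      vertex 0.649 6.614 9.986
    endloop
  endfacet
  facet normal -1.0000 -0.0096 0.0000
    outer loop
      vertex 0.582 13.584 0.000
      vertex 0.649 6.614 9.986
      vertex 0.582 13.584 9.986
    endloop
  endfacet
  facet normal -0.7598 -0.6501 0.0000
    outer loop
      vertex 0.649 6.614 0.000
      vertex 5.181 1.317 0.000
      vertex 5.181 1.317 9.986
    endloop
  endfacet
  facet normal -0.7598 -0.6501 0.0000
    outer loop
      vertex 0.649 6.614 0.000
      vertex 5.181 1.317 9.986
      vertex 0.649 6.614 9.986
    endloop
  endfacet
  facet normal -0.1643 -0.9864 0.0000
    outer loop
      vertex 5.181 1.317 0.000
      vertex 12.057 0.172 0.000
      vertex 12.057 0.172 9.986
    endloop
  endfacet
  facet normal -0.1643 -0.9864 0.0000
    outer loop
      vertex 5.181 1.317 0.000
      vertex 12.057 0.172 9.986
      vertex 5.181 1.317 9.986
    endloop
  endfacet
  facet normal 0.5084 -0.8611 0.0000
    outer loop
      vertex 12.057 0.172 0.000
      vertex 18.060 3.716 0.000
      vertex 18.060 3.716 9.986
    endloop
  endfacet
  facet normal 0.5084 -0.8611 0.0000
    outer loop
      vertex 12.057 0.172 0.000
      vertex 18.060 3.716 9.986
      vertex 12.057 0.172 9.986
    endloop
  endfacet
  facet normal 0.9429 -0.3331 0.0000
    outer loop
      vertex 18.060 3.716 0.000
      vertex 20.382 10.289 0.000
      vertex 20.382 10.289 9.986
    endloop
  endfacet
  facet normal 0.9429 -0.3331 0.0000
    outer loop
      vertex 18.060 3.716 0.000
      vertex 20.382 10.289 9.986
      vertex 18.060 3.716 9.986
    endloop
  endfacet
endsolid part

The G0 Z moves step by Δz≈1.997 mm. Every layer's G1 loop is the same polygon, so the solid is a straight extrusion of it from z=0 to z≈9.99. Closing with flat bottom and top caps and triangulating gives 32 facets — a regular 9-sided prism (a cylinder approximated with 9 flat sides), circumscribed radius ≈ 10.2 mm, height ≈ 9.99 mm.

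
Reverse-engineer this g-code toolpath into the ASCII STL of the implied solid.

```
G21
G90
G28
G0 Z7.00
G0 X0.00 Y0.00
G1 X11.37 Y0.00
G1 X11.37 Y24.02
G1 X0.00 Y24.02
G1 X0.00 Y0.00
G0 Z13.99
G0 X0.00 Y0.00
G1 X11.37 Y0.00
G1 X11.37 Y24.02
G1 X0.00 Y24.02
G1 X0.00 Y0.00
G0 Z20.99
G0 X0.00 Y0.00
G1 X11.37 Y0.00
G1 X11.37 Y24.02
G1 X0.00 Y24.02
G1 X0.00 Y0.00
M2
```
solid part
  facet normal 0.0000 0.0000 -1.0000
    outer loop
      vertex 11.37 24.02 0.00
      vertex 11.37 0.00 0.00
      vertex 0.00 0.00 0.00
    endloop
  endfacet
  facet normal 0.0000 0.0000 -1.0000
    outer loop
      vertex 0.00 24.02 0.00
      vertex 11.37 24.02 0.00
      vertex 0.00 0.00 0.00
    endloop
  endfacet
  facet normal 0.0000 0.0000 1.0000
    outer loop
      vertex 0.00 0.00 20.99
      vertex 11.37 0.00 20.99
      vertex 11.37 24.02 20.99
    endloop
  endfacet
  facet normal 0.0000 0.0000 1.0000
    outer loop
      vertex 0.00 0.00 20.99
      vertex 11.37 24.02 20.99
      vertex 0.00 24.02 20.99
    endloop
  endfacet
  facet normal 0.0000 -1.0000 0.0000
    outer loop
      vertex 0.00 0.00 0.00
      vertex 11.37 0.00 0.00
      vertex 11.37 0.00 20.99
    endloop
  endfacet
  facet normal 0.0000 -1.0000 0.0000
    outer loop
      vertex 0.00 0.00 0.00
      vertex 11.37 0.00 20.99
      vertex 0.00 0.00 20.99
    endloop
  endfacet
  facet normal 0.0000 1.0000 0.0000
    outer loop
      vertex 11.37 24.02 20.99
      vertex 11.37 24.02 0.00
      vertex 0.00 24.02 0.00
    endloop
  endfacet
  facet normal 0.0000 1.0000 0.0000
    outer loop
      vertex 0.00 24.02 20.99
      vertex 11.37 24.02 20.99
      vertex 0.00 24.02 0.00
    endloop
  endfacet
  facet normal -1.0000 0.0000 0.0000
    outer loop
      vertex 0.00 24.02 20.99
      vertex 0.00 24.02 0.00
      vertex 0.00 0.00 0.00
    endloop
  endfacet
  facet normal -1.0000 0.0000 0.0000
    outer loop
      vertex 0.00 0.00 20.99
      vertex 0.00 24.02 20.99
      vertex 0.00 0.00 0.00
    endloop
  endfacet
  facet normal 1.0000 0.0000 0.0000
    outer loop
      vertex 11.37 0.00 0.00
      vertex 11.37 24.02 0.00
      vertex 11.37 24.02 20.99
    endloop
  endfacet
  facet normal 1.0000 0.0000 0.0000
    outer loop
      vertex 11.37 0.00 0.00
      vertex 11.37 24.02 20.99
      vertex 11.37 0.00 20.99
    endloop
  endfacet
endsolid part

The G0 Z moves step by Δz≈7.00 mm. Every layer's G1 loop is the same polygon, so the solid is a straight extrusion of it from z=0 to z≈21. Closing with flat bottom and top caps and triangulating gives 12 facets — a rectangular box, roughly 11.4 × 24 mm footprint and 21 mm tall.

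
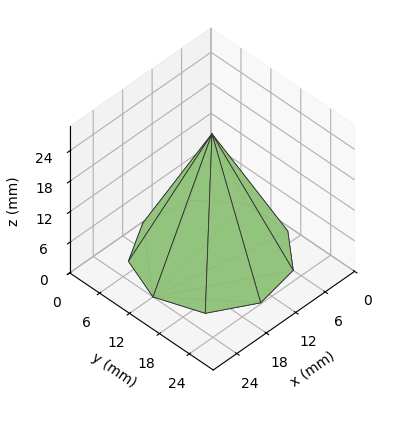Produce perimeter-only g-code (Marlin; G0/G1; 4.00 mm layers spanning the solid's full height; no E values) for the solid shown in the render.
Reading the render: the shape is a regular 9-sided pyramid, base circumscribed radius ≈ 12 mm, apex at z ≈ 24 mm (dimensions read to the nearest mm from the axis ticks). For the g-code, the solid's height is divided into equal slices at the stated Δz and each level perimeter traced with G1 moves after a G0 lift.

; perimeter-only toolpath
G21 ; units = mm
G90 ; absolute positioning
G28 ; home
; layer 1
G0 Z4.00
G0 X22.00 Y12.00
G1 X19.66 Y18.43
G1 X13.73 Y21.85
G1 X7.00 Y20.66
G1 X2.60 Y15.42
G1 X2.60 Y8.58
G1 X7.00 Y3.34
G1 X13.73 Y2.15
G1 X19.66 Y5.57
G1 X22.00 Y12.00
; layer 2
G0 Z8.00
G0 X20.00 Y12.00
G1 X18.13 Y17.14
G1 X13.39 Y19.88
G1 X8.00 Y18.93
G1 X4.48 Y14.73
G1 X4.48 Y9.27
G1 X8.00 Y5.07
G1 X13.39 Y4.12
G1 X18.13 Y6.86
G1 X20.00 Y12.00
; layer 3
G0 Z12.00
G0 X18.00 Y12.00
G1 X16.59 Y15.86
G1 X13.04 Y17.91
G1 X9.00 Y17.20
G1 X6.36 Y14.05
G1 X6.36 Y9.95
G1 X9.00 Y6.80
G1 X13.04 Y6.09
G1 X16.59 Y8.14
G1 X18.00 Y12.00
; layer 4
G0 Z16.00
G0 X16.00 Y12.00
G1 X15.06 Y14.57
G1 X12.69 Y15.94
G1 X10.00 Y15.46
G1 X8.24 Y13.37
G1 X8.24 Y10.63
G1 X10.00 Y8.54
G1 X12.69 Y8.06
G1 X15.06 Y9.43
G1 X16.00 Y12.00
; layer 5
G0 Z20.00
G0 X14.00 Y12.00
G1 X13.53 Y13.29
G1 X12.35 Y13.97
G1 X11.00 Y13.73
G1 X10.12 Y12.68
G1 X10.12 Y11.32
G1 X11.00 Y10.27
G1 X12.35 Y10.03
G1 X13.53 Y10.71
G1 X14.00 Y12.00
M2 ; end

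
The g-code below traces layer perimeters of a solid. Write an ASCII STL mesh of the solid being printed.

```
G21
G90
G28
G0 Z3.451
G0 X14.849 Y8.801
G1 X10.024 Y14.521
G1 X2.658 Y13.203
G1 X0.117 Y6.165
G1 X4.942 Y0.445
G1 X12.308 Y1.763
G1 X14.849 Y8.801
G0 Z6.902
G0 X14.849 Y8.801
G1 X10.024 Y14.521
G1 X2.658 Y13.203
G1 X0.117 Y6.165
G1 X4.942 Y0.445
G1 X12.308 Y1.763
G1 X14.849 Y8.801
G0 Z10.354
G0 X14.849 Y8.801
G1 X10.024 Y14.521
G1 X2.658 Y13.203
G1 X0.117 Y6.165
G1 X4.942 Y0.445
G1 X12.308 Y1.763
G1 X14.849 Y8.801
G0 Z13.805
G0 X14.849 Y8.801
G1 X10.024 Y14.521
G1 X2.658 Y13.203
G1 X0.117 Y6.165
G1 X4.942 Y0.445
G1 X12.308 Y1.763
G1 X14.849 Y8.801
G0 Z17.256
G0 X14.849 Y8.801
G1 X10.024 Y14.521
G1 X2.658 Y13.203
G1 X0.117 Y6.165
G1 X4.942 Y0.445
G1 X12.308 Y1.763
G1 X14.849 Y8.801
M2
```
solid part
  facet normal 0.0000 0.0000 -1.0000
    outer loop
      vertex 2.658 13.203 0.000
      vertex 10.024 14.521 0.000
      vertex 14.849 8.801 0.000
    endloop
  endfacet
  facet normal 0.0000 0.0000 -1.0000
    outer loop
      vertex 0.117 6.165 0.000
      vertex 2.658 13.203 0.000
      vertex 14.849 8.801 0.000
    endloop
  endfacet
  facet normal 0.0000 0.0000 -1.0000
    outer loop
      vertex 4.942 0.445 0.000
      vertex 0.117 6.165 0.000
      vertex 14.849 8.801 0.000
    endloop
  endfacet
  facet normal 0.0000 0.0000 -1.0000
    outer loop
      vertex 12.308 1.763 0.000
      vertex 4.942 0.445 0.000
      vertex 14.849 8.801 0.000
    endloop
  endfacet
  facet normal 0.0000 0.0000 1.0000
    outer loop
      vertex 14.849 8.801 17.256
      vertex 10.024 14.521 17.256
      vertex 2.658 13.203 17.256
    endloop
  endfacet
  facet normal 0.0000 0.0000 1.0000
    outer loop
      vertex 14.849 8.801 17.256
      vertex 2.658 13.203 17.256
      vertex 0.117 6.165 17.256
    endloop
  endfacet
  facet normal 0.0000 0.0000 1.0000
    outer loop
      vertex 14.849 8.801 17.256
      vertex 0.117 6.165 17.256
      vertex 4.942 0.445 17.256
    endloop
  endfacet
  facet normal 0.0000 0.0000 1.0000
    outer loop
      vertex 14.849 8.801 17.256
      vertex 4.942 0.445 17.256
      vertex 12.308 1.763 17.256
    endloop
  endfacet
  facet normal 0.7644 0.6448 0.0000
    outer loop
      vertex 14.849 8.801 0.000
      vertex 10.024 14.521 0.000
      vertex 10.024 14.521 17.256
    endloop
  endfacet
  facet normal 0.7644 0.6448 0.0000
    outer loop
      vertex 14.849 8.801 0.000
      vertex 10.024 14.521 17.256
      vertex 14.849 8.801 17.256
    endloop
  endfacet
  facet normal -0.1761 0.9844 0.0000
    outer loop
      vertex 10.024 14.521 0.000
      vertex 2.658 13.203 0.000
      vertex 2.658 13.203 17.256
    endloop
  endfacet
  facet normal -0.1761 0.9844 0.0000
    outer loop
      vertex 10.024 14.521 0.000
      vertex 2.658 13.203 17.256
      vertex 10.024 14.521 17.256
    endloop
  endfacet
  facet normal -0.9406 0.3396 0.0000
    outer loop
      vertex 2.658 13.203 0.000
      vertex 0.117 6.165 0.000
      vertex 0.117 6.165 17.256
    endloop
  endfacet
  facet normal -0.9406 0.3396 0.0000
    outer loop
      vertex 2.658 13.203 0.000
      vertex 0.117 6.165 17.256
      vertex 2.658 13.203 17.256
    endloop
  endfacet
  facet normal -0.7644 -0.6448 0.0000
    outer loop
      vertex 0.117 6.165 0.000
      vertex 4.942 0.445 0.000
      vertex 4.942 0.445 17.256
    endloop
  endfacet
  facet normal -0.7644 -0.6448 0.0000
    outer loop
      vertex 0.117 6.165 0.000
      vertex 4.942 0.445 17.256
      vertex 0.117 6.165 17.256
    endloop
  endfacet
  facet normal 0.1761 -0.9844 0.0000
    outer loop
      vertex 4.942 0.445 0.000
      vertex 12.308 1.763 0.000
      vertex 12.308 1.763 17.256
    endloop
  endfacet
  facet normal 0.1761 -0.9844 0.0000
    outer loop
      vertex 4.942 0.445 0.000
      vertex 12.308 1.763 17.256
      vertex 4.942 0.445 17.256
    endloop
  endfacet
  facet normal 0.9406 -0.3396 0.0000
    outer loop
      vertex 12.308 1.763 0.000
      vertex 14.849 8.801 0.000
      vertex 14.849 8.801 17.256
    endloop
  endfacet
  facet normal 0.9406 -0.3396 0.0000
    outer loop
      vertex 12.308 1.763 0.000
      vertex 14.849 8.801 17.256
      vertex 12.308 1.763 17.256
    endloop
  endfacet
endsolid part

The G0 Z moves step by Δz≈3.451 mm. Every layer's G1 loop is the same polygon, so the solid is a straight extrusion of it from z=0 to z≈17.3. Closing with flat bottom and top caps and triangulating gives 20 facets — a regular 6-sided prism (a cylinder approximated with 6 flat sides), circumscribed radius ≈ 7.48 mm, height ≈ 17.3 mm.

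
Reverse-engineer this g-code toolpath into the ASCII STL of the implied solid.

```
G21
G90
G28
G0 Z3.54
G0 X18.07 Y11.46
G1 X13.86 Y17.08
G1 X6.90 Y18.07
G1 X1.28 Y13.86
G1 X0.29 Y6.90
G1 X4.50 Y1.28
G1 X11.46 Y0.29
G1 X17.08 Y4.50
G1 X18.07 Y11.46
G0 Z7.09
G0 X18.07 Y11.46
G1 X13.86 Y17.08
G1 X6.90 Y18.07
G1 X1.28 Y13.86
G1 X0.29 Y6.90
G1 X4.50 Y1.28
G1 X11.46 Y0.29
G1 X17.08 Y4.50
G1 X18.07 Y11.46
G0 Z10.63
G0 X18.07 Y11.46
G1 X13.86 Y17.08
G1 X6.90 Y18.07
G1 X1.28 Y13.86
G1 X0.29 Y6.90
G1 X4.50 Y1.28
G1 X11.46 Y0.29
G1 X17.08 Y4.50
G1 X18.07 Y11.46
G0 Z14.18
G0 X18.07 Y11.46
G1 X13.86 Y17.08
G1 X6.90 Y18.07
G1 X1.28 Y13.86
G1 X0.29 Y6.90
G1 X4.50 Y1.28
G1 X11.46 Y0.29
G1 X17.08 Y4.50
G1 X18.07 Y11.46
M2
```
solid part
  facet normal 0.0000 0.0000 -1.0000
    outer loop
      vertex 6.90 18.07 0.00
      vertex 13.86 17.08 0.00
      vertex 18.07 11.46 0.00
    endloop
  endfacet
  facet normal 0.0000 0.0000 -1.0000
    outer loop
      vertex 1.28 13.86 0.00
      vertex 6.90 18.07 0.00
      vertex 18.07 11.46 0.00
    endloop
  endfacet
  facet normal 0.0000 0.0000 -1.0000
    outer loop
      vertex 0.29 6.90 0.00
      vertex 1.28 13.86 0.00
      vertex 18.07 11.46 0.00
    endloop
  endfacet
  facet normal 0.0000 0.0000 -1.0000
    outer loop
      vertex 4.50 1.28 0.00
      vertex 0.29 6.90 0.00
      vertex 18.07 11.46 0.00
    endloop
  endfacet
  facet normal 0.0000 0.0000 -1.0000
    outer loop
      vertex 11.46 0.29 0.00
      vertex 4.50 1.28 0.00
      vertex 18.07 11.46 0.00
    endloop
  endfacet
  facet normal 0.0000 0.0000 -1.0000
    outer loop
      vertex 17.08 4.50 0.00
      vertex 11.46 0.29 0.00
      vertex 18.07 11.46 0.00
    endloop
  endfacet
  facet normal 0.0000 0.0000 1.0000
    outer loop
      vertex 18.07 11.46 14.18
      vertex 13.86 17.08 14.18
      vertex 6.90 18.07 14.18
    endloop
  endfacet
  facet normal 0.0000 0.0000 1.0000
    outer loop
      vertex 18.07 11.46 14.18
      vertex 6.90 18.07 14.18
      vertex 1.28 13.86 14.18
    endloop
  endfacet
  facet normal 0.0000 0.0000 1.0000
    outer loop
      vertex 18.07 11.46 14.18
      vertex 1.28 13.86 14.18
      vertex 0.29 6.90 14.18
    endloop
  endfacet
  facet normal 0.0000 0.0000 1.0000
    outer loop
      vertex 18.07 11.46 14.18
      vertex 0.29 6.90 14.18
      vertex 4.50 1.28 14.18
    endloop
  endfacet
  facet normal 0.0000 0.0000 1.0000
    outer loop
      vertex 18.07 11.46 14.18
      vertex 4.50 1.28 14.18
      vertex 11.46 0.29 14.18
    endloop
  endfacet
  facet normal 0.0000 0.0000 1.0000
    outer loop
      vertex 18.07 11.46 14.18
      vertex 11.46 0.29 14.18
      vertex 17.08 4.50 14.18
    endloop
  endfacet
  facet normal 0.8003 0.5995 0.0000
    outer loop
      vertex 18.07 11.46 0.00
      vertex 13.86 17.08 0.00
      vertex 13.86 17.08 14.18
    endloop
  endfacet
  facet normal 0.8003 0.5995 0.0000
    outer loop
      vertex 18.07 11.46 0.00
      vertex 13.86 17.08 14.18
      vertex 18.07 11.46 14.18
    endloop
  endfacet
  facet normal 0.1408 0.9900 0.0000
    outer loop
      vertex 13.86 17.08 0.00
      vertex 6.90 18.07 0.00
      vertex 6.90 18.07 14.18
    endloop
  endfacet
  facet normal 0.1408 0.9900 0.0000
    outer loop
      vertex 13.86 17.08 0.00
      vertex 6.90 18.07 14.18
      vertex 13.86 17.08 14.18
    endloop
  endfacet
  facet normal -0.5995 0.8003 0.0000
    outer loop
      vertex 6.90 18.07 0.00
      vertex 1.28 13.86 0.00
      vertex 1.28 13.86 14.18
    endloop
  endfacet
  facet normal -0.5995 0.8003 0.0000
    outer loop
      vertex 6.90 18.07 0.00
      vertex 1.28 13.86 14.18
      vertex 6.90 18.07 14.18
    endloop
  endfacet
  facet normal -0.9900 0.1408 0.0000
    outer loop
      vertex 1.28 13.86 0.00
      vertex 0.29 6.90 0.00
      vertex 0.29 6.90 14.18
    endloop
  endfacet
  facet normal -0.9900 0.1408 0.0000
    outer loop
      vertex 1.28 13.86 0.00
      vertex 0.29 6.90 14.18
      vertex 1.28 13.86 14.18
    endloop
  endfacet
  facet normal -0.8003 -0.5995 0.0000
    outer loop
      vertex 0.29 6.90 0.00
      vertex 4.50 1.28 0.00
      vertex 4.50 1.28 14.18
    endloop
  endfacet
  facet normal -0.8003 -0.5995 0.0000
    outer loop
      vertex 0.29 6.90 0.00
      vertex 4.50 1.28 14.18
      vertex 0.29 6.90 14.18
    endloop
  endfacet
  facet normal -0.1408 -0.9900 0.0000
    outer loop
      vertex 4.50 1.28 0.00
      vertex 11.46 0.29 0.00
      vertex 11.46 0.29 14.18
    endloop
  endfacet
  facet normal -0.1408 -0.9900 0.0000
    outer loop
      vertex 4.50 1.28 0.00
      vertex 11.46 0.29 14.18
      vertex 4.50 1.28 14.18
    endloop
  endfacet
  facet normal 0.5995 -0.8003 0.0000
    outer loop
      vertex 11.46 0.29 0.00
      vertex 17.08 4.50 0.00
      vertex 17.08 4.50 14.18
    endloop
  endfacet
  facet normal 0.5995 -0.8003 0.0000
    outer loop
      vertex 11.46 0.29 0.00
      vertex 17.08 4.50 14.18
      vertex 11.46 0.29 14.18
    endloop
  endfacet
  facet normal 0.9900 -0.1408 0.0000
    outer loop
      vertex 17.08 4.50 0.00
      vertex 18.07 11.46 0.00
      vertex 18.07 11.46 14.18
    endloop
  endfacet
  facet normal 0.9900 -0.1408 0.0000
    outer loop
      vertex 17.08 4.50 0.00
      vertex 18.07 11.46 14.18
      vertex 17.08 4.50 14.18
    endloop
  endfacet
endsolid part

The G0 Z moves step by Δz≈3.54 mm. Every layer's G1 loop is the same polygon, so the solid is a straight extrusion of it from z=0 to z≈14.2. Closing with flat bottom and top caps and triangulating gives 28 facets — a regular 8-sided prism (a cylinder approximated with 8 flat sides), circumscribed radius ≈ 9.18 mm, height ≈ 14.2 mm.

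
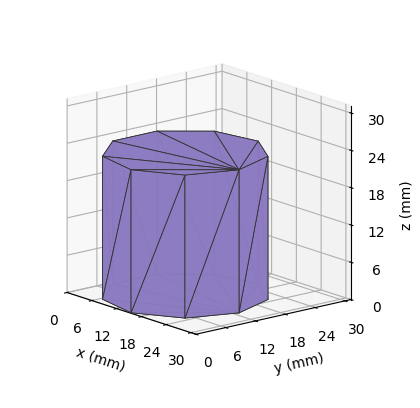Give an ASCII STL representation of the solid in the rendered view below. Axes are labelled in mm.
Reading the render: the shape is a regular 9-sided prism (a cylinder approximated with 9 flat sides), circumscribed radius ≈ 13 mm, height ≈ 23 mm (dimensions read to the nearest mm from the axis ticks). For the STL, each face is triangulated and given an outward normal.

solid part
  facet normal 0.0000 0.0000 -1.0000
    outer loop
      vertex 15.257 25.803 0.000
      vertex 22.959 21.356 0.000
      vertex 26.000 13.000 0.000
    endloop
  endfacet
  facet normal 0.0000 0.0000 -1.0000
    outer loop
      vertex 6.500 24.258 0.000
      vertex 15.257 25.803 0.000
      vertex 26.000 13.000 0.000
    endloop
  endfacet
  facet normal 0.0000 0.0000 -1.0000
    outer loop
      vertex 0.784 17.446 0.000
      vertex 6.500 24.258 0.000
      vertex 26.000 13.000 0.000
    endloop
  endfacet
  facet normal 0.0000 0.0000 -1.0000
    outer loop
      vertex 0.784 8.554 0.000
      vertex 0.784 17.446 0.000
      vertex 26.000 13.000 0.000
    endloop
  endfacet
  facet normal 0.0000 0.0000 -1.0000
    outer loop
      vertex 6.500 1.742 0.000
      vertex 0.784 8.554 0.000
      vertex 26.000 13.000 0.000
    endloop
  endfacet
  facet normal 0.0000 0.0000 -1.0000
    outer loop
      vertex 15.257 0.197 0.000
      vertex 6.500 1.742 0.000
      vertex 26.000 13.000 0.000
    endloop
  endfacet
  facet normal 0.0000 0.0000 -1.0000
    outer loop
      vertex 22.959 4.644 0.000
      vertex 15.257 0.197 0.000
      vertex 26.000 13.000 0.000
    endloop
  endfacet
  facet normal 0.0000 0.0000 1.0000
    outer loop
      vertex 26.000 13.000 23.000
      vertex 22.959 21.356 23.000
      vertex 15.257 25.803 23.000
    endloop
  endfacet
  facet normal 0.0000 0.0000 1.0000
    outer loop
      vertex 26.000 13.000 23.000
      vertex 15.257 25.803 23.000
      vertex 6.500 24.258 23.000
    endloop
  endfacet
  facet normal 0.0000 0.0000 1.0000
    outer loop
      vertex 26.000 13.000 23.000
      vertex 6.500 24.258 23.000
      vertex 0.784 17.446 23.000
    endloop
  endfacet
  facet normal 0.0000 0.0000 1.0000
    outer loop
      vertex 26.000 13.000 23.000
      vertex 0.784 17.446 23.000
      vertex 0.784 8.554 23.000
    endloop
  endfacet
  facet normal 0.0000 0.0000 1.0000
    outer loop
      vertex 26.000 13.000 23.000
      vertex 0.784 8.554 23.000
      vertex 6.500 1.742 23.000
    endloop
  endfacet
  facet normal 0.0000 0.0000 1.0000
    outer loop
      vertex 26.000 13.000 23.000
      vertex 6.500 1.742 23.000
      vertex 15.257 0.197 23.000
    endloop
  endfacet
  facet normal 0.0000 0.0000 1.0000
    outer loop
      vertex 26.000 13.000 23.000
      vertex 15.257 0.197 23.000
      vertex 22.959 4.644 23.000
    endloop
  endfacet
  facet normal 0.9397 0.3420 0.0000
    outer loop
      vertex 26.000 13.000 0.000
      vertex 22.959 21.356 0.000
      vertex 22.959 21.356 23.000
    endloop
  endfacet
  facet normal 0.9397 0.3420 0.0000
    outer loop
      vertex 26.000 13.000 0.000
      vertex 22.959 21.356 23.000
      vertex 26.000 13.000 23.000
    endloop
  endfacet
  facet normal 0.5000 0.8660 0.0000
    outer loop
      vertex 22.959 21.356 0.000
      vertex 15.257 25.803 0.000
      vertex 15.257 25.803 23.000
    endloop
  endfacet
  facet normal 0.5000 0.8660 0.0000
    outer loop
      vertex 22.959 21.356 0.000
      vertex 15.257 25.803 23.000
      vertex 22.959 21.356 23.000
    endloop
  endfacet
  facet normal -0.1737 0.9848 0.0000
    outer loop
      vertex 15.257 25.803 0.000
      vertex 6.500 24.258 0.000
      vertex 6.500 24.258 23.000
    endloop
  endfacet
  facet normal -0.1737 0.9848 0.0000
    outer loop
      vertex 15.257 25.803 0.000
      vertex 6.500 24.258 23.000
      vertex 15.257 25.803 23.000
    endloop
  endfacet
  facet normal -0.7660 0.6428 0.0000
    outer loop
      vertex 6.500 24.258 0.000
      vertex 0.784 17.446 0.000
      vertex 0.784 17.446 23.000
    endloop
  endfacet
  facet normal -0.7660 0.6428 0.0000
    outer loop
      vertex 6.500 24.258 0.000
      vertex 0.784 17.446 23.000
      vertex 6.500 24.258 23.000
    endloop
  endfacet
  facet normal -1.0000 0.0000 0.0000
    outer loop
      vertex 0.784 17.446 0.000
      vertex 0.784 8.554 0.000
      vertex 0.784 8.554 23.000
    endloop
  endfacet
  facet normal -1.0000 0.0000 0.0000
    outer loop
      vertex 0.784 17.446 0.000
      vertex 0.784 8.554 23.000
      vertex 0.784 17.446 23.000
    endloop
  endfacet
  facet normal -0.7660 -0.6428 0.0000
    outer loop
      vertex 0.784 8.554 0.000
      vertex 6.500 1.742 0.000
      vertex 6.500 1.742 23.000
    endloop
  endfacet
  facet normal -0.7660 -0.6428 0.0000
    outer loop
      vertex 0.784 8.554 0.000
      vertex 6.500 1.742 23.000
      vertex 0.784 8.554 23.000
    endloop
  endfacet
  facet normal -0.1737 -0.9848 0.0000
    outer loop
      vertex 6.500 1.742 0.000
      vertex 15.257 0.197 0.000
      vertex 15.257 0.197 23.000
    endloop
  endfacet
  facet normal -0.1737 -0.9848 0.0000
    outer loop
      vertex 6.500 1.742 0.000
      vertex 15.257 0.197 23.000
      vertex 6.500 1.742 23.000
    endloop
  endfacet
  facet normal 0.5000 -0.8660 0.0000
    outer loop
      vertex 15.257 0.197 0.000
      vertex 22.959 4.644 0.000
      vertex 22.959 4.644 23.000
    endloop
  endfacet
  facet normal 0.5000 -0.8660 0.0000
    outer loop
      vertex 15.257 0.197 0.000
      vertex 22.959 4.644 23.000
      vertex 15.257 0.197 23.000
    endloop
  endfacet
  facet normal 0.9397 -0.3420 0.0000
    outer loop
      vertex 22.959 4.644 0.000
      vertex 26.000 13.000 0.000
      vertex 26.000 13.000 23.000
    endloop
  endfacet
  facet normal 0.9397 -0.3420 0.0000
    outer loop
      vertex 22.959 4.644 0.000
      vertex 26.000 13.000 23.000
      vertex 22.959 4.644 23.000
    endloop
  endfacet
endsolid part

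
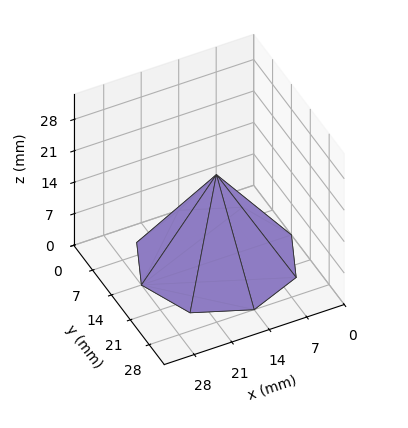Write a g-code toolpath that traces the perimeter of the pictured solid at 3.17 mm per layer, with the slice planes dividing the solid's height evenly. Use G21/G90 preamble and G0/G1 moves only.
Reading the render: the shape is a regular 8-sided pyramid, base circumscribed radius ≈ 14 mm, apex at z ≈ 19 mm (dimensions read to the nearest mm from the axis ticks). For the g-code, the solid's height is divided into equal slices at the stated Δz and each level perimeter traced with G1 moves after a G0 lift.

; perimeter-only toolpath
G21 ; units = mm
G90 ; absolute positioning
G28 ; home
; layer 1
G0 Z3.17
G0 X25.67 Y14.00
G1 X22.25 Y22.25
G1 X14.00 Y25.67
G1 X5.75 Y22.25
G1 X2.33 Y14.00
G1 X5.75 Y5.75
G1 X14.00 Y2.33
G1 X22.25 Y5.75
G1 X25.67 Y14.00
; layer 2
G0 Z6.33
G0 X23.33 Y14.00
G1 X20.60 Y20.60
G1 X14.00 Y23.33
G1 X7.40 Y20.60
G1 X4.67 Y14.00
G1 X7.40 Y7.40
G1 X14.00 Y4.67
G1 X20.60 Y7.40
G1 X23.33 Y14.00
; layer 3
G0 Z9.50
G0 X21.00 Y14.00
G1 X18.95 Y18.95
G1 X14.00 Y21.00
G1 X9.05 Y18.95
G1 X7.00 Y14.00
G1 X9.05 Y9.05
G1 X14.00 Y7.00
G1 X18.95 Y9.05
G1 X21.00 Y14.00
; layer 4
G0 Z12.67
G0 X18.67 Y14.00
G1 X17.30 Y17.30
G1 X14.00 Y18.67
G1 X10.70 Y17.30
G1 X9.33 Y14.00
G1 X10.70 Y10.70
G1 X14.00 Y9.33
G1 X17.30 Y10.70
G1 X18.67 Y14.00
; layer 5
G0 Z15.83
G0 X16.33 Y14.00
G1 X15.65 Y15.65
G1 X14.00 Y16.33
G1 X12.35 Y15.65
G1 X11.67 Y14.00
G1 X12.35 Y12.35
G1 X14.00 Y11.67
G1 X15.65 Y12.35
G1 X16.33 Y14.00
M2 ; end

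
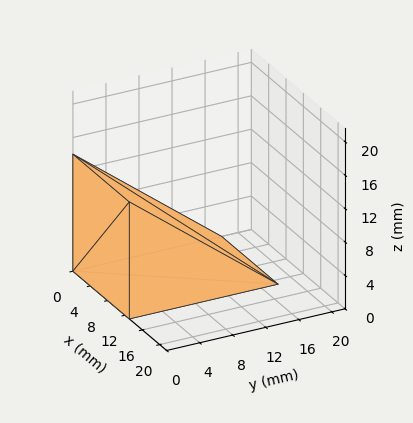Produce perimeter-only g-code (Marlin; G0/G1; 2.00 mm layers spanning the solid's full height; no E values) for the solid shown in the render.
Reading the render: the shape is a wedge (ramp): 13 × 18 mm base, rising to 14 mm along the y=0 edge and sloping linearly to z=0 at y=18 (dimensions read to the nearest mm from the axis ticks). For the g-code, the solid's height is divided into equal slices at the stated Δz and each level perimeter traced with G1 moves after a G0 lift.

; perimeter-only toolpath
G21 ; units = mm
G90 ; absolute positioning
G28 ; home
; layer 1
G0 Z2.00
G0 X0.00 Y0.00
G1 X13.00 Y0.00
G1 X13.00 Y15.43
G1 X0.00 Y15.43
G1 X0.00 Y0.00
; layer 2
G0 Z4.00
G0 X0.00 Y0.00
G1 X13.00 Y0.00
G1 X13.00 Y12.86
G1 X0.00 Y12.86
G1 X0.00 Y0.00
; layer 3
G0 Z6.00
G0 X0.00 Y0.00
G1 X13.00 Y0.00
G1 X13.00 Y10.29
G1 X0.00 Y10.29
G1 X0.00 Y0.00
; layer 4
G0 Z8.00
G0 X0.00 Y0.00
G1 X13.00 Y0.00
G1 X13.00 Y7.71
G1 X0.00 Y7.71
G1 X0.00 Y0.00
; layer 5
G0 Z10.00
G0 X0.00 Y0.00
G1 X13.00 Y0.00
G1 X13.00 Y5.14
G1 X0.00 Y5.14
G1 X0.00 Y0.00
; layer 6
G0 Z12.00
G0 X0.00 Y0.00
G1 X13.00 Y0.00
G1 X13.00 Y2.57
G1 X0.00 Y2.57
G1 X0.00 Y0.00
M2 ; end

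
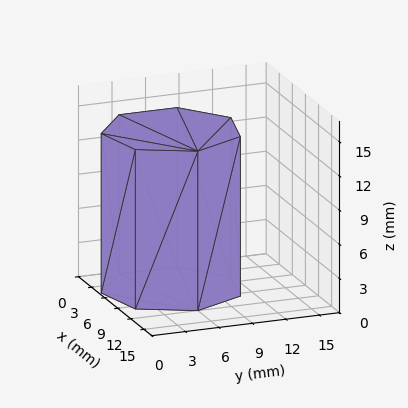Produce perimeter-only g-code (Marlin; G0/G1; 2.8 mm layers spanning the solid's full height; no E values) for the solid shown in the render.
Reading the render: the shape is a regular 7-sided prism (a cylinder approximated with 7 flat sides), circumscribed radius ≈ 6 mm, height ≈ 14 mm (dimensions read to the nearest mm from the axis ticks). For the g-code, the solid's height is divided into equal slices at the stated Δz and each level perimeter traced with G1 moves after a G0 lift.

; perimeter-only toolpath
G21 ; units = mm
G90 ; absolute positioning
G28 ; home
; layer 1
G0 Z2.8
G0 X12.0 Y6.0
G1 X9.7 Y10.7
G1 X4.7 Y11.8
G1 X0.6 Y8.6
G1 X0.6 Y3.4
G1 X4.7 Y0.2
G1 X9.7 Y1.3
G1 X12.0 Y6.0
; layer 2
G0 Z5.6
G0 X12.0 Y6.0
G1 X9.7 Y10.7
G1 X4.7 Y11.8
G1 X0.6 Y8.6
G1 X0.6 Y3.4
G1 X4.7 Y0.2
G1 X9.7 Y1.3
G1 X12.0 Y6.0
; layer 3
G0 Z8.4
G0 X12.0 Y6.0
G1 X9.7 Y10.7
G1 X4.7 Y11.8
G1 X0.6 Y8.6
G1 X0.6 Y3.4
G1 X4.7 Y0.2
G1 X9.7 Y1.3
G1 X12.0 Y6.0
; layer 4
G0 Z11.2
G0 X12.0 Y6.0
G1 X9.7 Y10.7
G1 X4.7 Y11.8
G1 X0.6 Y8.6
G1 X0.6 Y3.4
G1 X4.7 Y0.2
G1 X9.7 Y1.3
G1 X12.0 Y6.0
; layer 5
G0 Z14.0
G0 X12.0 Y6.0
G1 X9.7 Y10.7
G1 X4.7 Y11.8
G1 X0.6 Y8.6
G1 X0.6 Y3.4
G1 X4.7 Y0.2
G1 X9.7 Y1.3
G1 X12.0 Y6.0
M2 ; end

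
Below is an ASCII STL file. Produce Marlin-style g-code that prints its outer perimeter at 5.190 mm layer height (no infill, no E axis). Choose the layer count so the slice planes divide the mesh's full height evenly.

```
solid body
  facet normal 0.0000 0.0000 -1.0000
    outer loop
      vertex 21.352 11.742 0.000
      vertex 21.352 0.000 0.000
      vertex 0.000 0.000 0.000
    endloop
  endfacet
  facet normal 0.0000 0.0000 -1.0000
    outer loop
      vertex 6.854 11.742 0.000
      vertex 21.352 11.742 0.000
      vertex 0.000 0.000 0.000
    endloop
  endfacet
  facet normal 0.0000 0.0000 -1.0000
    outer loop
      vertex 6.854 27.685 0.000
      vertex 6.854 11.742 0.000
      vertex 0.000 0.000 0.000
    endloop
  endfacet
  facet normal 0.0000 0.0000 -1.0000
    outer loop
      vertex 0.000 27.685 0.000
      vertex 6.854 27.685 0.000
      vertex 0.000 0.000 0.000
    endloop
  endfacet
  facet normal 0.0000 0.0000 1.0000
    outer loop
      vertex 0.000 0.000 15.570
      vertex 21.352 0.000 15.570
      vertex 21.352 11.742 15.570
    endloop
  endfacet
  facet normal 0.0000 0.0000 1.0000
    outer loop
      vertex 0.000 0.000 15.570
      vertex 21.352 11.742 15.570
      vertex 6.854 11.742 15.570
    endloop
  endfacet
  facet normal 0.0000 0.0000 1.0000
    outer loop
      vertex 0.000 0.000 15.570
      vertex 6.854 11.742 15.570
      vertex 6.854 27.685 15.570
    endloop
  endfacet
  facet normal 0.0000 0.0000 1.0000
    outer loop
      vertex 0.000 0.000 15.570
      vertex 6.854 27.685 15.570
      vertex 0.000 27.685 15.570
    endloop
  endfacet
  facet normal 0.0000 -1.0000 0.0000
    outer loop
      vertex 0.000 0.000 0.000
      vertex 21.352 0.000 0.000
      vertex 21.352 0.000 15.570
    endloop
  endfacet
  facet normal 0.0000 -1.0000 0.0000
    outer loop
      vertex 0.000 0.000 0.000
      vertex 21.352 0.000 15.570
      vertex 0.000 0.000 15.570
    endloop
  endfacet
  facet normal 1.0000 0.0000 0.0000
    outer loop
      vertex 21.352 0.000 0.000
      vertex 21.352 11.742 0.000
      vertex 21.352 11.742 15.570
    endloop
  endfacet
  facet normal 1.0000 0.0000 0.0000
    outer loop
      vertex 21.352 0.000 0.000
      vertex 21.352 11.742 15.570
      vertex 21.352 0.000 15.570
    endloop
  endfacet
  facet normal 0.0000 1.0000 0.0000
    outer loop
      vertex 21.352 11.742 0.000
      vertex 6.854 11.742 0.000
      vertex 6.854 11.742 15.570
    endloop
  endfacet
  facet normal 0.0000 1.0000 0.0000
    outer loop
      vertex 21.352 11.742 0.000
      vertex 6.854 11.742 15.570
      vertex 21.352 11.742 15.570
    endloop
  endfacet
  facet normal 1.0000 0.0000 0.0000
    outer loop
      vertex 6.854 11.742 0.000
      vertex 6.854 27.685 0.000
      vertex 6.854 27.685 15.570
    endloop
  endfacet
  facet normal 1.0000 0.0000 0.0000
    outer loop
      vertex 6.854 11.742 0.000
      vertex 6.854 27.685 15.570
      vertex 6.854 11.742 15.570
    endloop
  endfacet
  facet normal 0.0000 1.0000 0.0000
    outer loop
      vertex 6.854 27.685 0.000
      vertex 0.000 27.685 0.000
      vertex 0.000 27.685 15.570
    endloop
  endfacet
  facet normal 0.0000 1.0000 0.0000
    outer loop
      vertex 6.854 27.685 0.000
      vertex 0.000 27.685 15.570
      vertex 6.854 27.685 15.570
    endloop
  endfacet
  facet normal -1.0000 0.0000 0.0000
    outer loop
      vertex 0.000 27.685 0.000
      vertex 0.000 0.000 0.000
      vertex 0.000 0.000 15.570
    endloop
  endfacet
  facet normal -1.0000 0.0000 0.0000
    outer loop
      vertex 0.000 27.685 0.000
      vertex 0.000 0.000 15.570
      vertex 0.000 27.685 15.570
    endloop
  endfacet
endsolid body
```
; perimeter-only toolpath
G21 ; units = mm
G90 ; absolute positioning
G28 ; home
; layer 1
G0 Z5.190
G0 X0.000 Y0.000
G1 X21.352 Y0.000
G1 X21.352 Y11.742
G1 X6.854 Y11.742
G1 X6.854 Y27.685
G1 X0.000 Y27.685
G1 X0.000 Y0.000
; layer 2
G0 Z10.380
G0 X0.000 Y0.000
G1 X21.352 Y0.000
G1 X21.352 Y11.742
G1 X6.854 Y11.742
G1 X6.854 Y27.685
G1 X0.000 Y27.685
G1 X0.000 Y0.000
; layer 3
G0 Z15.570
G0 X0.000 Y0.000
G1 X21.352 Y0.000
G1 X21.352 Y11.742
G1 X6.854 Y11.742
G1 X6.854 Y27.685
G1 X0.000 Y27.685
G1 X0.000 Y0.000
M2 ; end

The solid is an L-shaped prism: outer 21.4 × 27.7 mm, arm thicknesses ≈ 11.7 mm (horizontal) and 6.85 mm (vertical), extruded 15.6 mm in z. Slicing at Δz = 5.190 mm — 3 equal slices spanning the solid's height, so layer i sits at z = i·h/3 — gives 3 non-empty perimeters. Each is a 6-segment closed polygon; G0 lifts to the layer z and rapids to the start vertex, then G1 traces the edges.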